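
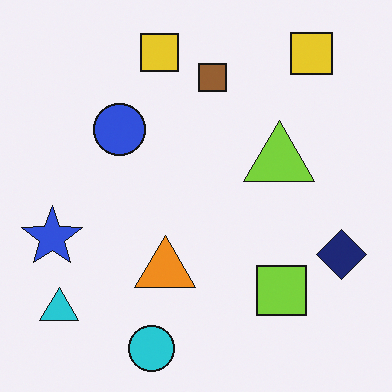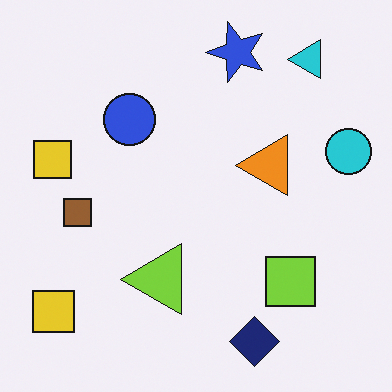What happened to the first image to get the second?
The transformation is: transposed (reflected across the top-left ↔ bottom-right diagonal).

Shapes have swapped their row and column positions — what was in the top-right is now in the bottom-left — a diagonal reflection.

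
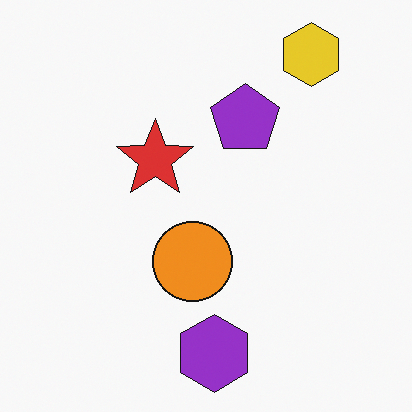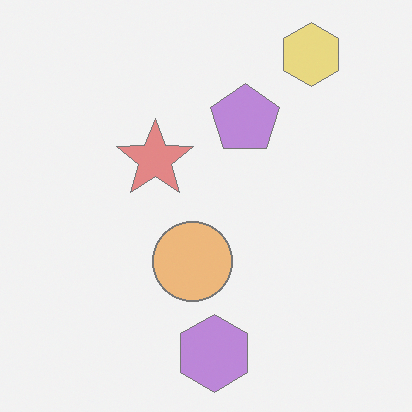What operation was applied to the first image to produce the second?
Washed out (contrast reduced).

Tones are pushed toward mid-grey across the whole image — a global contrast change.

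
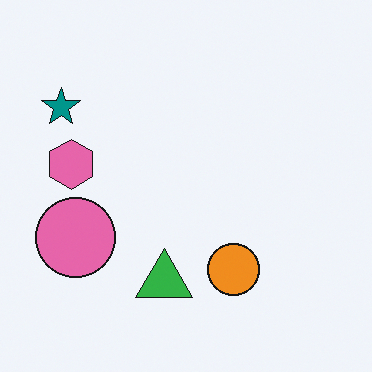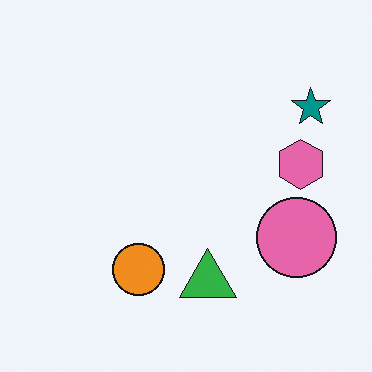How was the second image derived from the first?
The transformation is: flipped horizontally (left ↔ right).

The teal star is in the top-left of the first image and the top-right of the second — shapes on opposite sides of the vertical midline have swapped in a mirror flip.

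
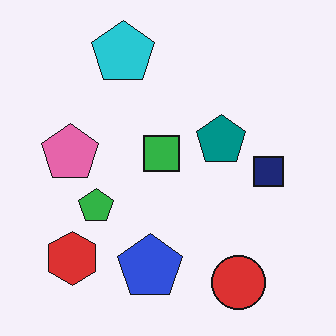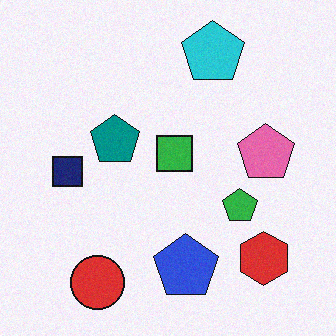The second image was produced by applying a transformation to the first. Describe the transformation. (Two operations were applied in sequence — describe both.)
It was degraded with light additive noise, then flipped horizontally (left ↔ right).

Random speckle covers the whole image, including the flat background. The navy square is in the right of the first image and the left of the second — shapes on opposite sides of the vertical midline have swapped in a mirror flip.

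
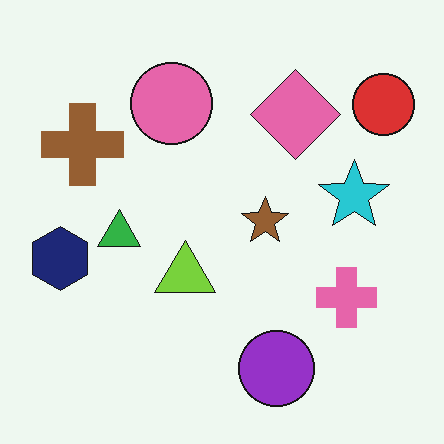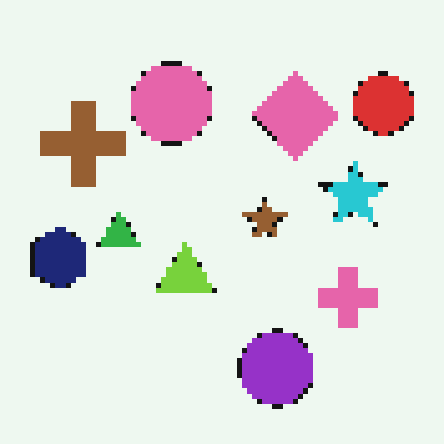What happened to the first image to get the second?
The image was lightly pixelated (a mild mosaic effect).

Shapes are reduced to large square blocks; fine edges and outlines are lost — a downscale-then-upscale (mosaic) effect.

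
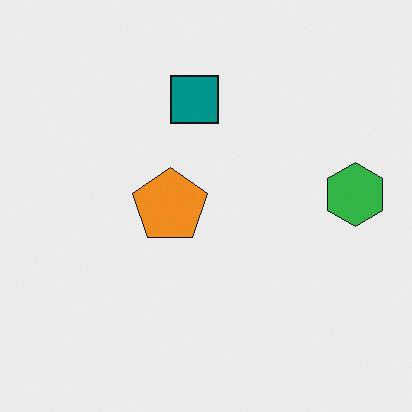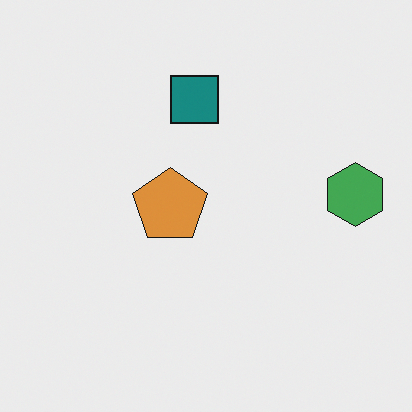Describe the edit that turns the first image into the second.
Slightly desaturated.

All colors are more muted and greyish — a global saturation change.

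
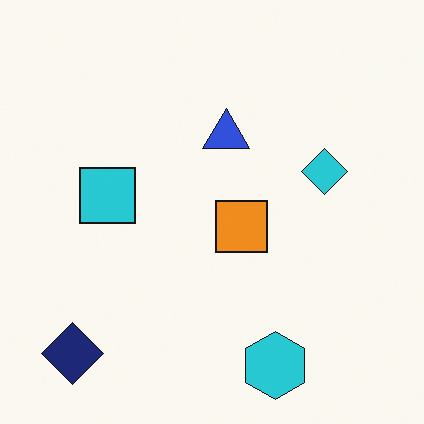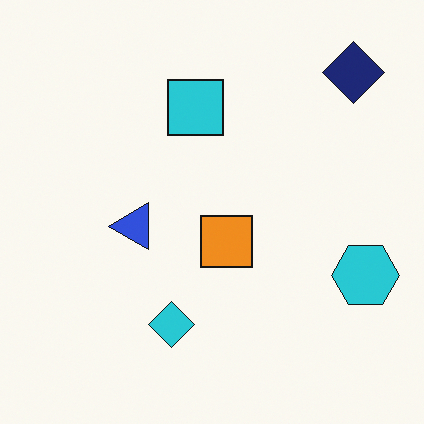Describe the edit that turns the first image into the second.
It was transposed (reflected across the top-left ↔ bottom-right diagonal).

Shapes have swapped their row and column positions — what was in the top-right is now in the bottom-left — a diagonal reflection.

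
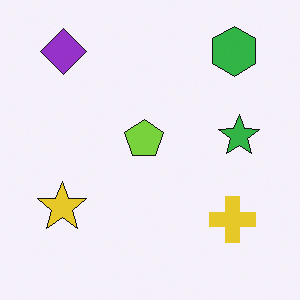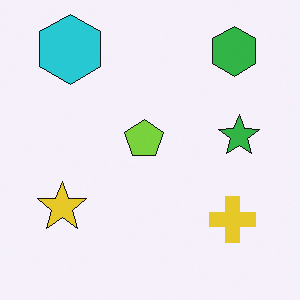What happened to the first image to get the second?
It was overlaid with an additional cyan hexagon.

A cyan hexagon appears in the second image that is absent from the first.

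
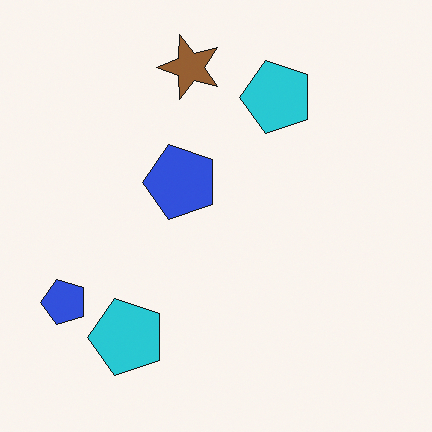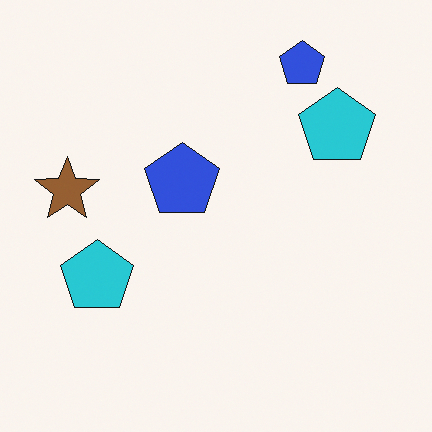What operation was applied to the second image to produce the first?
The first image is the second transposed (reflected across the top-left ↔ bottom-right diagonal).

Shapes have swapped their row and column positions — what was in the top-right is now in the bottom-left — a diagonal reflection.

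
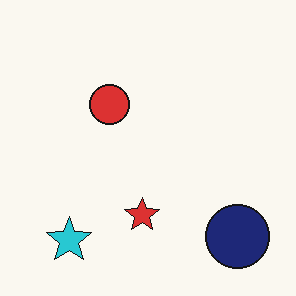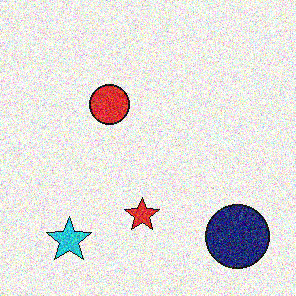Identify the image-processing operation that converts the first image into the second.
The image was degraded with strong gaussian noise.

Random speckle covers the whole image, including the flat background.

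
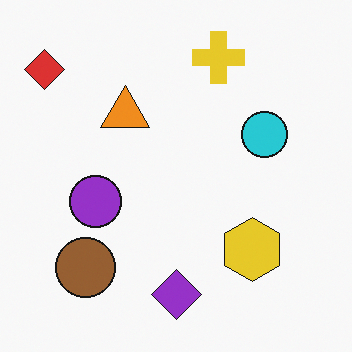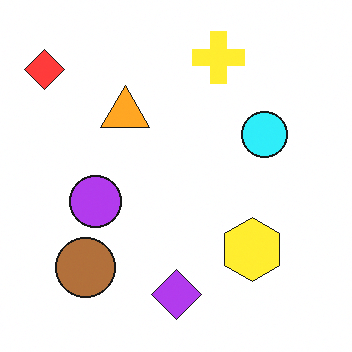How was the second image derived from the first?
Brightened a little.

Every pixel — background and shapes alike — is uniformly brightened.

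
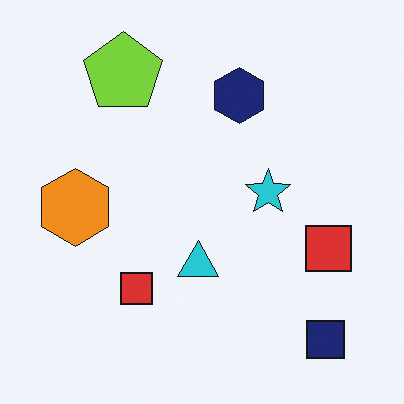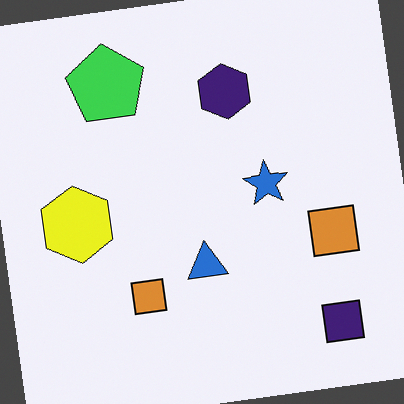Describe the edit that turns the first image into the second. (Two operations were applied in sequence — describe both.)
The image was hue-shifted by a small amount, then rotated counter-clockwise by a few degrees.

Every shape's color has rotated by the same amount around the hue wheel — a uniform hue shift. Every shape is tilted by the same angle and the image corners show triangular fill wedges — a whole-image rotation by a non-right angle.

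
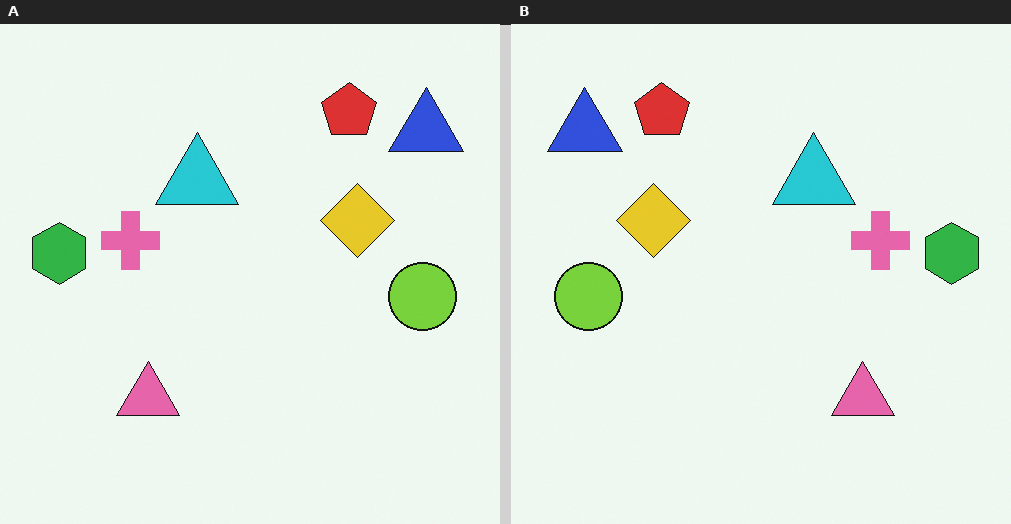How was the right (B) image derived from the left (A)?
It was flipped horizontally (left ↔ right).

The green hexagon is in the left of the left (A) image and the right of the right (B) — shapes on opposite sides of the vertical midline have swapped in a mirror flip.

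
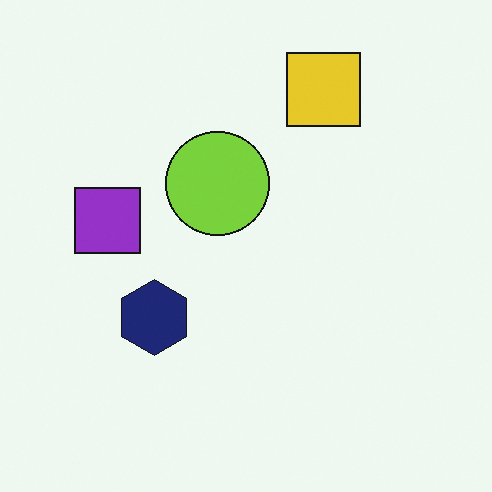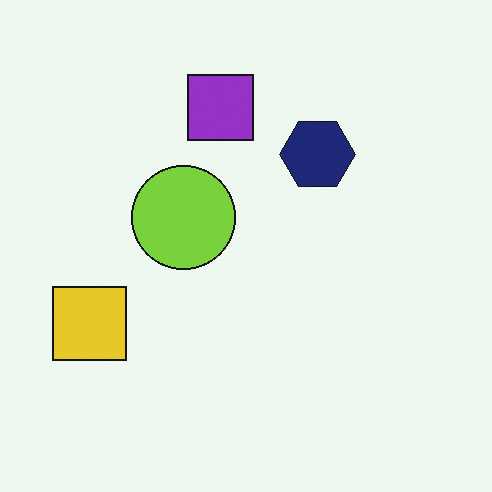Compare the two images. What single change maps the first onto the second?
The image was transposed (reflected across the top-left ↔ bottom-right diagonal).

Shapes have swapped their row and column positions — what was in the top-right is now in the bottom-left — a diagonal reflection.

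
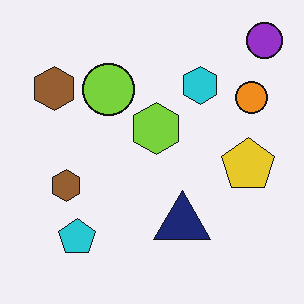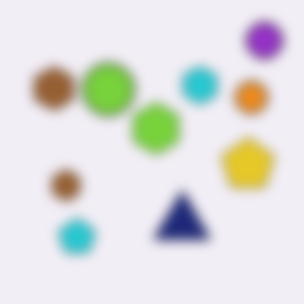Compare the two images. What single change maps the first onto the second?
It was strongly gaussian-blurred.

Shape edges and outlines are uniformly softened across the whole image.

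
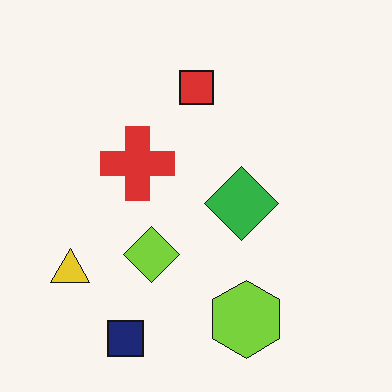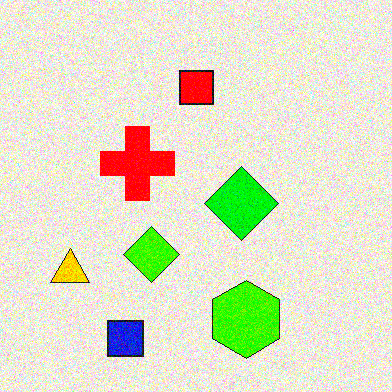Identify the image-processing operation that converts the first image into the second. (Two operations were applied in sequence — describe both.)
The image was degraded with moderate additive noise, then heavily oversaturated.

Random speckle covers the whole image, including the flat background. All colors are more vivid — a global saturation change.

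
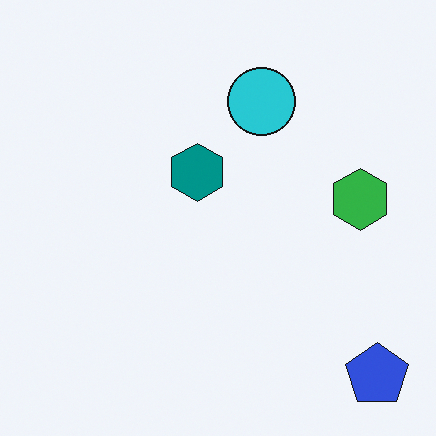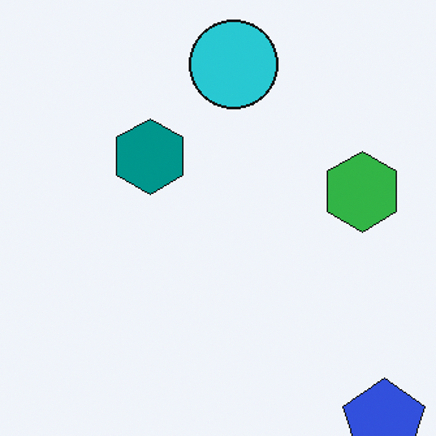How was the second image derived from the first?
Cropped to a modestly smaller region and rescaled.

The visible shapes are larger and the field of view is narrower; shapes near the original edges may be partly or wholly outside the frame — a crop-and-rescale.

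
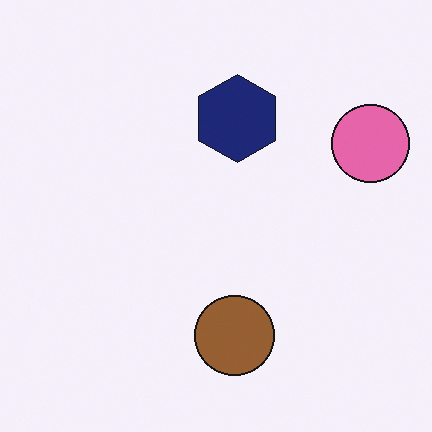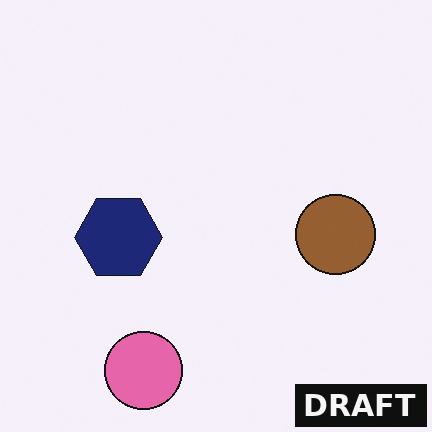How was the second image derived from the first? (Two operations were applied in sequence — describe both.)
Transposed (reflected across the top-left ↔ bottom-right diagonal), then watermarked with the text "DRAFT" in the lower-right corner.

Shapes have swapped their row and column positions — what was in the top-right is now in the bottom-left — a diagonal reflection. A dark label reading "DRAFT" appears in the lower-right corner.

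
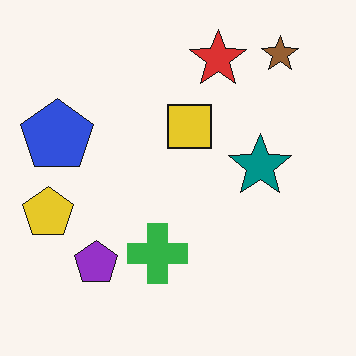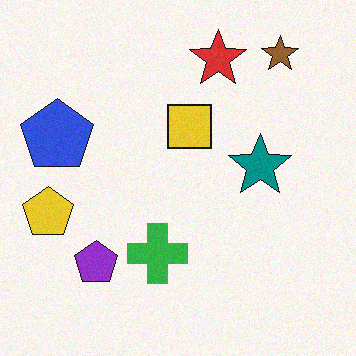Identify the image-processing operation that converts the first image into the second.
This is the original image degraded with a light layer of grain.

Random speckle covers the whole image, including the flat background.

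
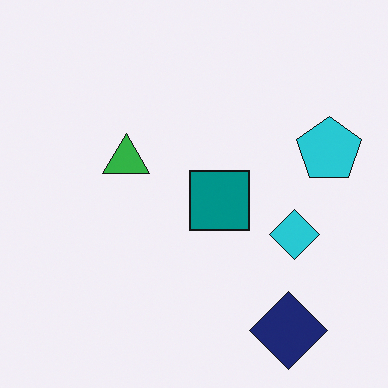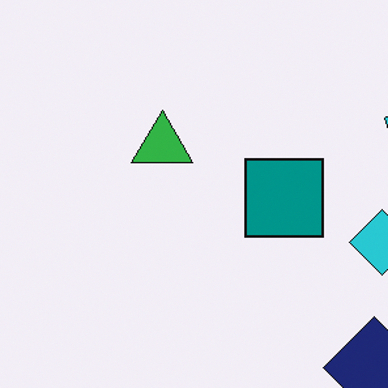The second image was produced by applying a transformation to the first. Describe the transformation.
Cropped slightly and scaled back up.

The visible shapes are larger and the field of view is narrower; shapes near the original edges may be partly or wholly outside the frame — a crop-and-rescale.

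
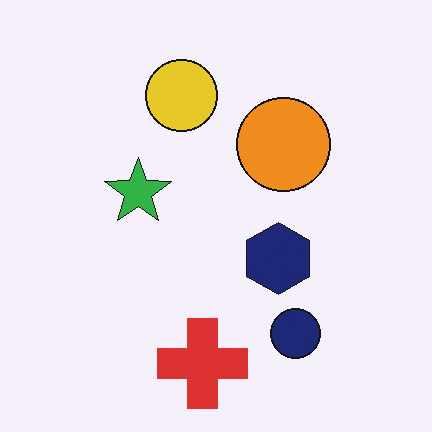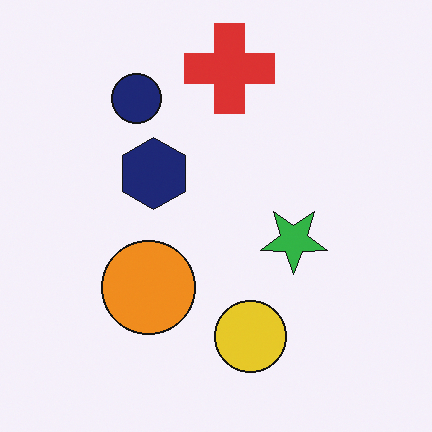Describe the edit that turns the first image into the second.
It was rotated 180°.

The red cross sits in the bottom of the first image and the top of the second — consistent with a whole-image 180° rotation.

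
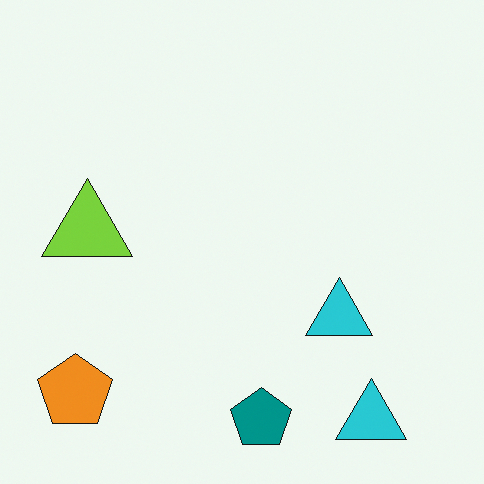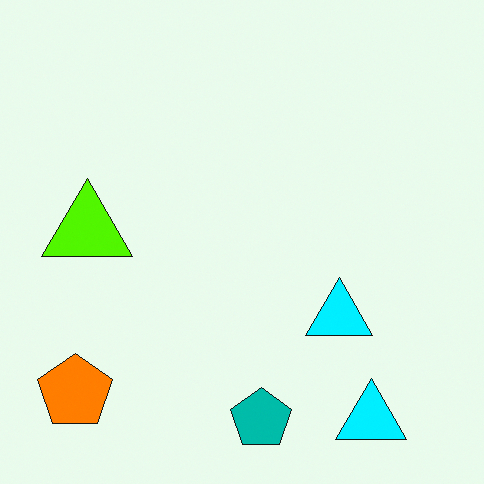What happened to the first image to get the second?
This is the original image heavily oversaturated.

All colors are more vivid — a global saturation change.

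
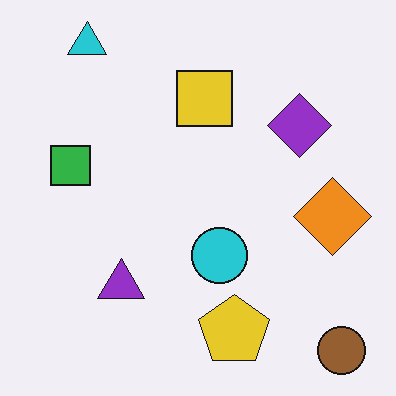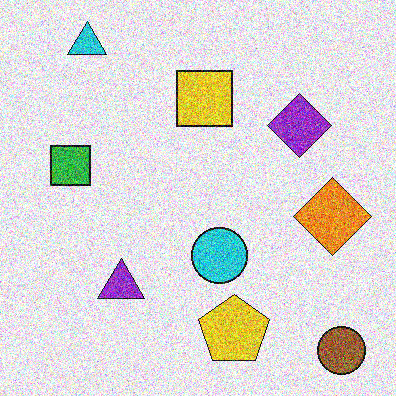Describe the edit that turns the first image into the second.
It was degraded with a thick layer of grain.

Random speckle covers the whole image, including the flat background.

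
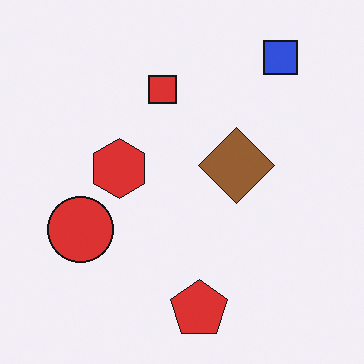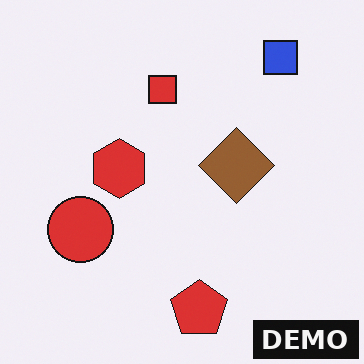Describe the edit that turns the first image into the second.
It was watermarked with the text "DEMO" in the lower-right corner.

A dark label reading "DEMO" appears in the lower-right corner.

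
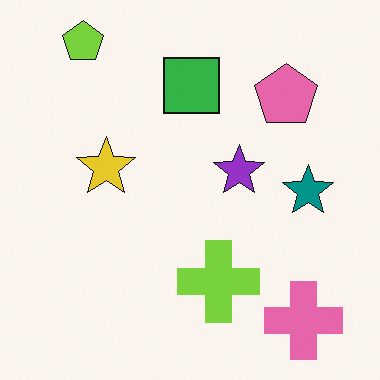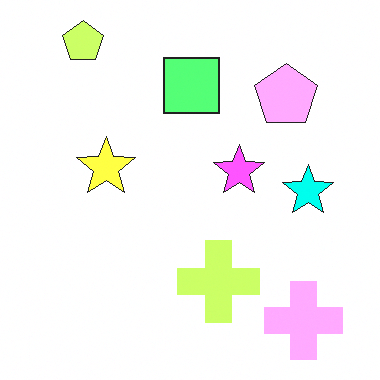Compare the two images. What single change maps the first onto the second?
Substantially brightened.

Every pixel — background and shapes alike — is uniformly brightened.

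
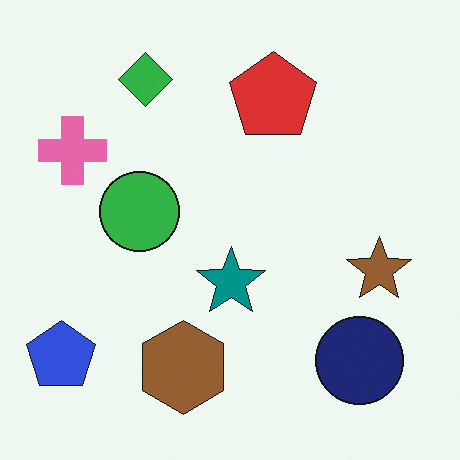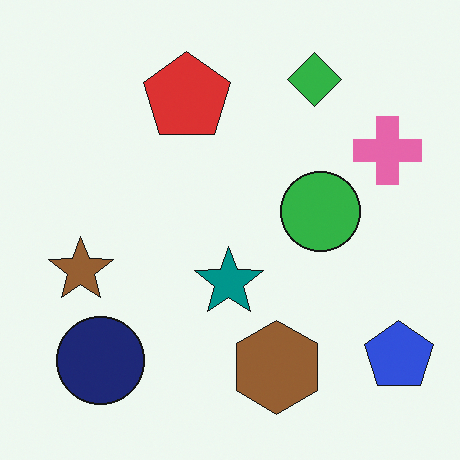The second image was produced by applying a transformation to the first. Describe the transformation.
The transformation is: flipped horizontally (left ↔ right).

The blue pentagon is in the bottom-left of the first image and the bottom-right of the second — shapes on opposite sides of the vertical midline have swapped in a mirror flip.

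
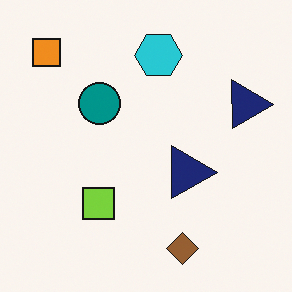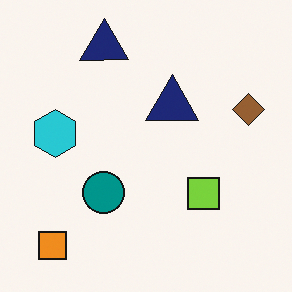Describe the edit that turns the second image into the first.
The transformation is: rotated 90° clockwise.

The orange square sits in the bottom-left of the second image and the top-left of the first — consistent with a whole-image 90° clockwise rotation.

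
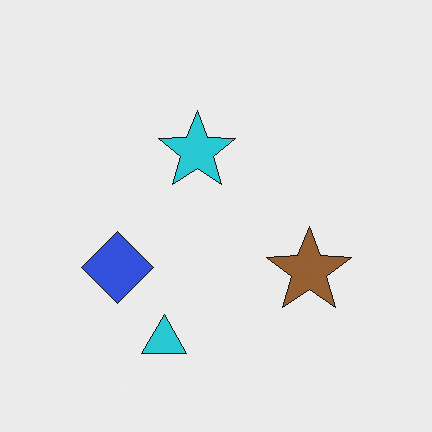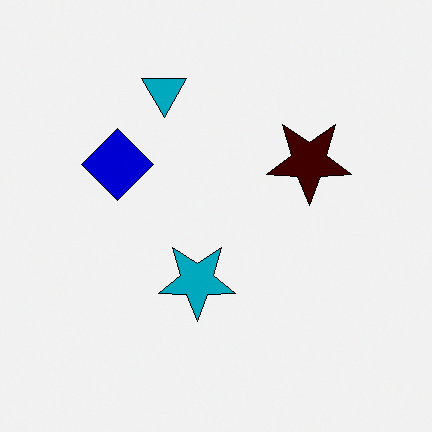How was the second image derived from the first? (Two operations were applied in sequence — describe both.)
The image was boosted in contrast, then flipped vertically (top ↔ bottom).

Tones are pushed away from mid-grey across the whole image — a global contrast change. The cyan triangle is in the bottom of the first image and the top of the second — shapes on opposite sides of the horizontal midline have swapped in a mirror flip.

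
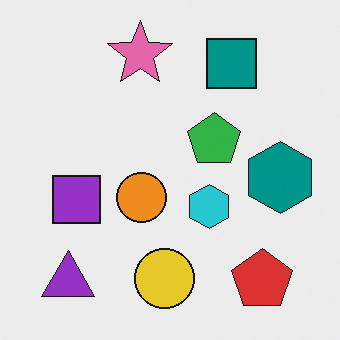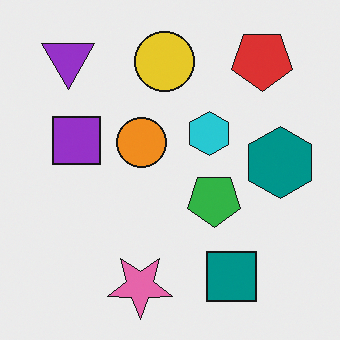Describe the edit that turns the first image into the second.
The transformation is: flipped vertically (top ↔ bottom).

The pink star is in the top of the first image and the bottom of the second — shapes on opposite sides of the horizontal midline have swapped in a mirror flip.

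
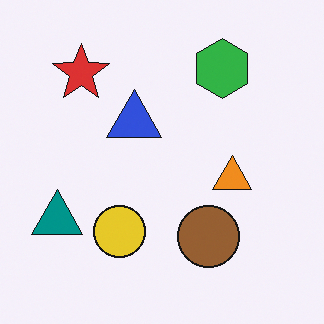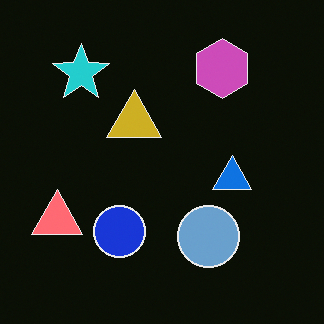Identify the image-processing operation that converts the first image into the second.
It was color-inverted (negative).

The light background has become dark and every shape's color is its complement — a photographic negative.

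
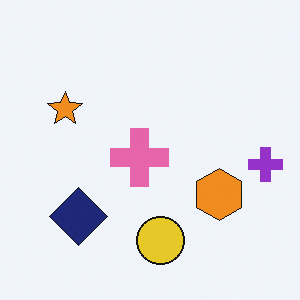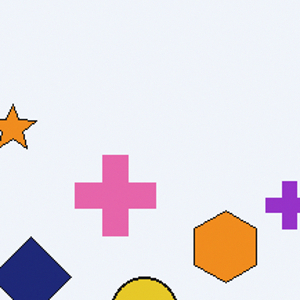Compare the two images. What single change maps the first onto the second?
The transformation is: cropped to a modestly smaller region and rescaled.

The visible shapes are larger and the field of view is narrower; shapes near the original edges may be partly or wholly outside the frame — a crop-and-rescale.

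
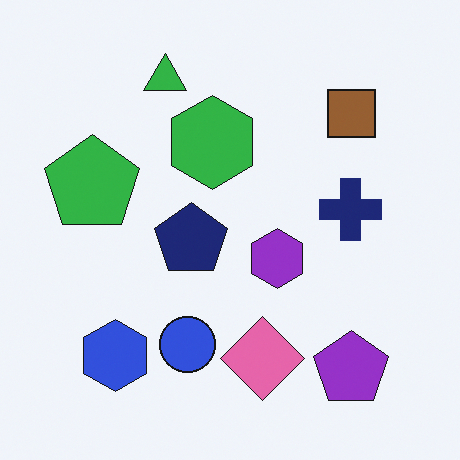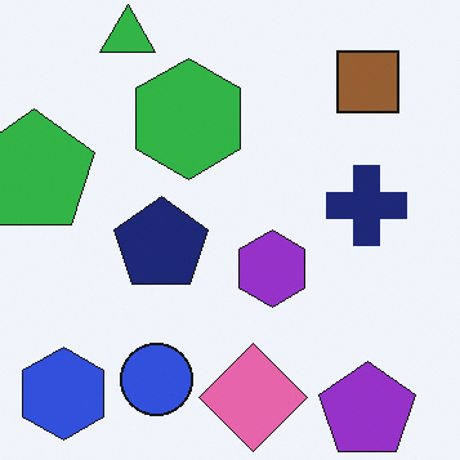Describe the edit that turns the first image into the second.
This is the original image cropped slightly and scaled back up.

The visible shapes are larger and the field of view is narrower; shapes near the original edges may be partly or wholly outside the frame — a crop-and-rescale.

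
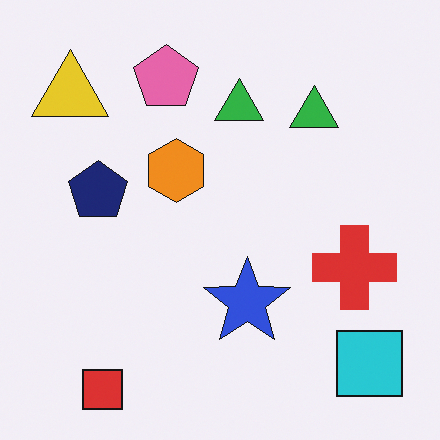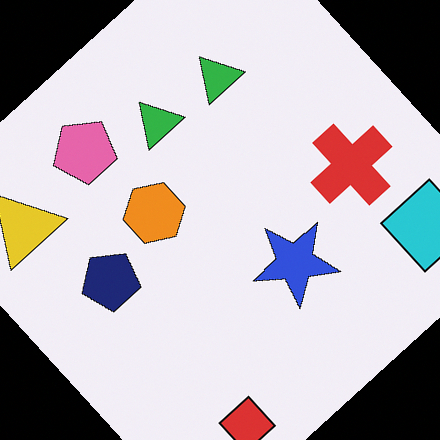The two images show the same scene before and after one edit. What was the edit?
This is the original image rotated counter-clockwise by a large amount — several tens of degrees.

Every shape is tilted by the same angle and the image corners show triangular fill wedges — a whole-image rotation by a non-right angle.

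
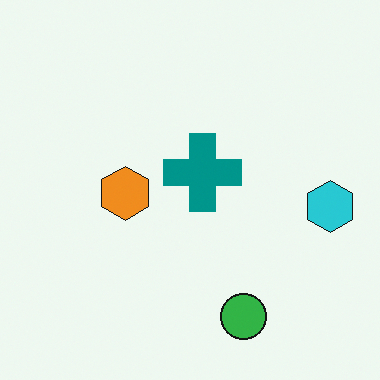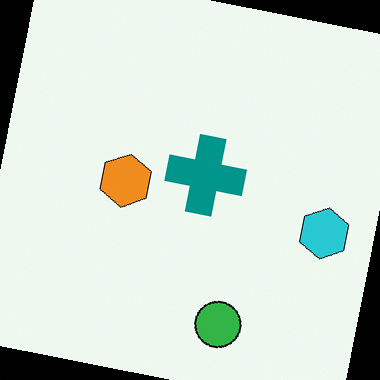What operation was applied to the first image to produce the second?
The second image is the first rotated clockwise by a small amount.

Every shape is tilted by the same angle and the image corners show triangular fill wedges — a whole-image rotation by a non-right angle.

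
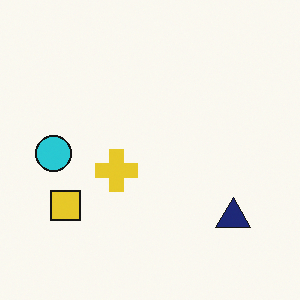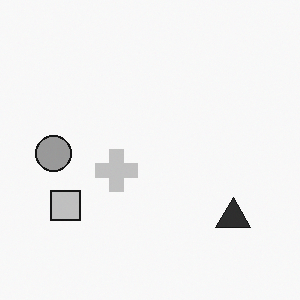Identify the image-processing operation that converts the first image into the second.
It was converted to grayscale.

All color is removed — every shape is now a shade of grey.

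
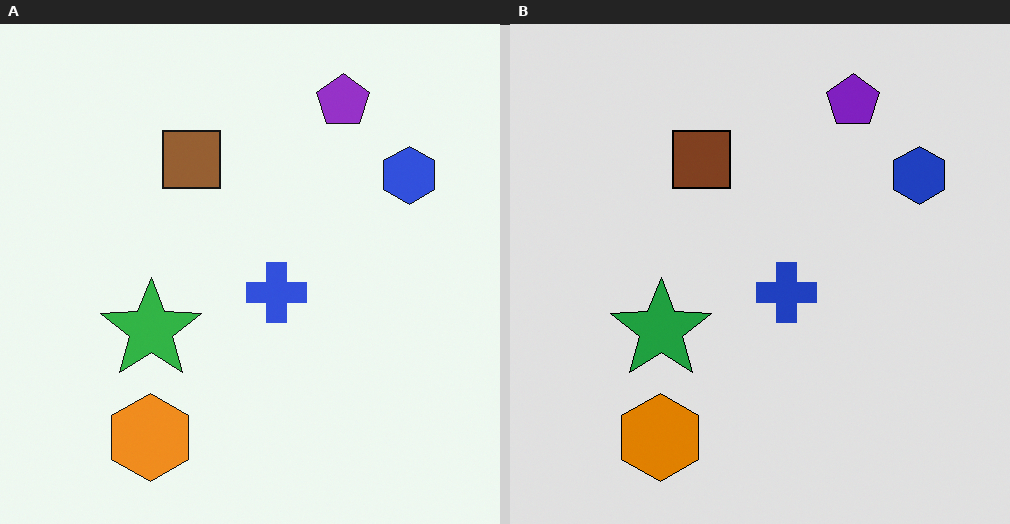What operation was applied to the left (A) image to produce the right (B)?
The image was moderately posterized.

Each flat color has snapped to a coarser quantized level — most visibly, the near-white background has dropped to a flat grey.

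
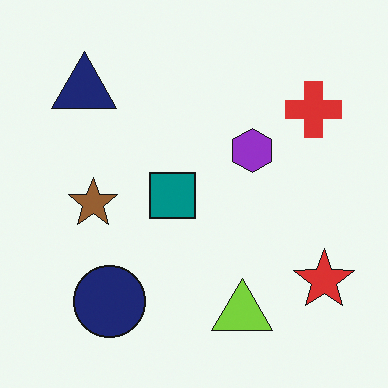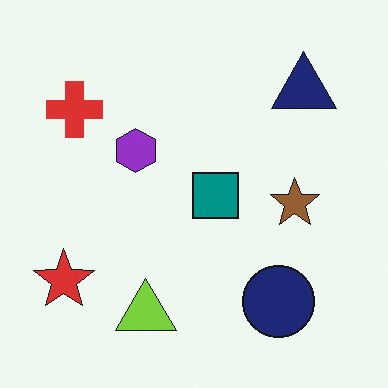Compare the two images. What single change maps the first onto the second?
The second image is the first flipped horizontally (left ↔ right).

The red star is in the bottom-right of the first image and the bottom-left of the second — shapes on opposite sides of the vertical midline have swapped in a mirror flip.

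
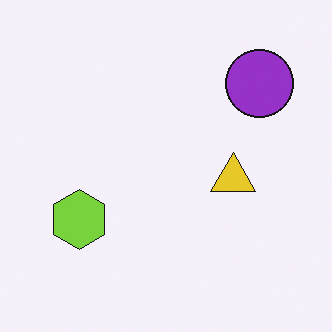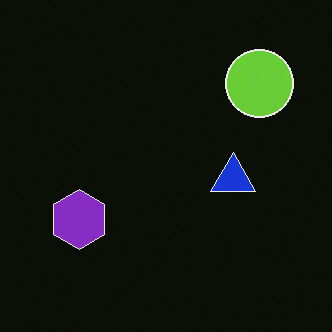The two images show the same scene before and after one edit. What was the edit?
This is the original image color-inverted (negative).

The light background has become dark and every shape's color is its complement — a photographic negative.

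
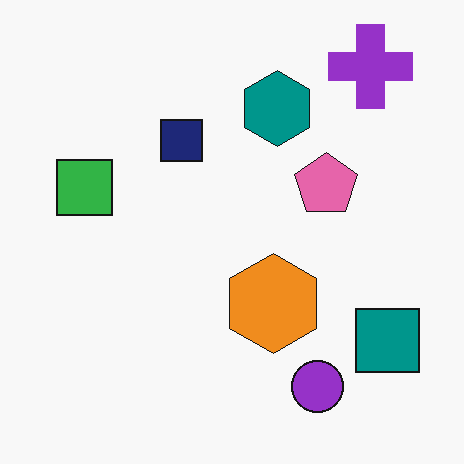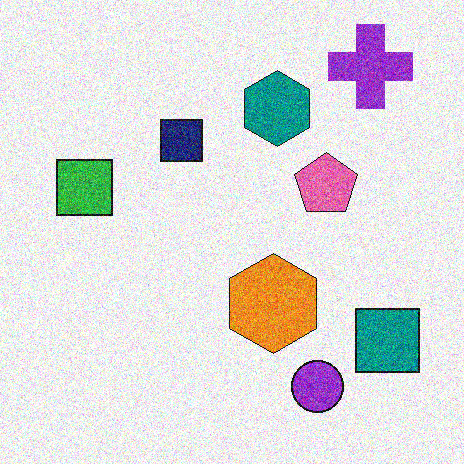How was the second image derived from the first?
This is the original image degraded with a thick layer of grain.

Random speckle covers the whole image, including the flat background.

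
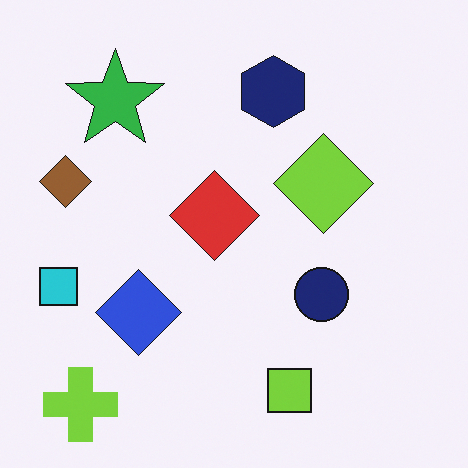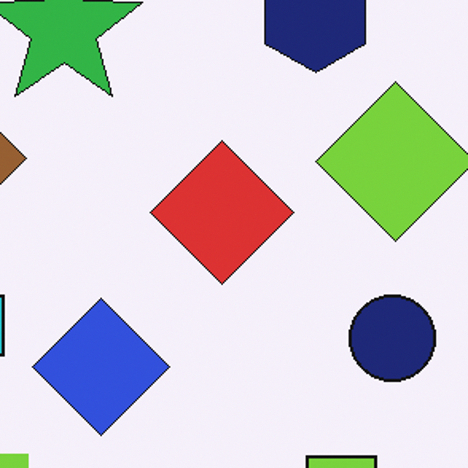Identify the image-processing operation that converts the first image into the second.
The second image is the first cropped to a modestly smaller region and rescaled.

The visible shapes are larger and the field of view is narrower; shapes near the original edges may be partly or wholly outside the frame — a crop-and-rescale.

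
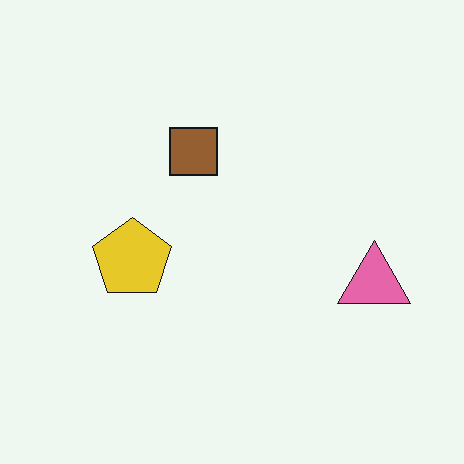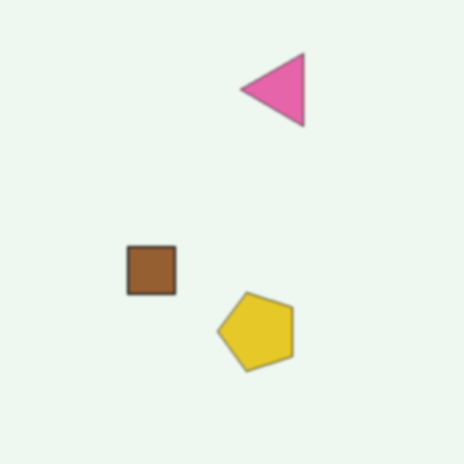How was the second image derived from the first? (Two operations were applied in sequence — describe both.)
It was given a subtle gaussian blur, then rotated 90° counter-clockwise.

Shape edges and outlines are uniformly softened across the whole image. The pink triangle sits in the right of the first image and the top of the second — consistent with a whole-image 90° counter-clockwise rotation.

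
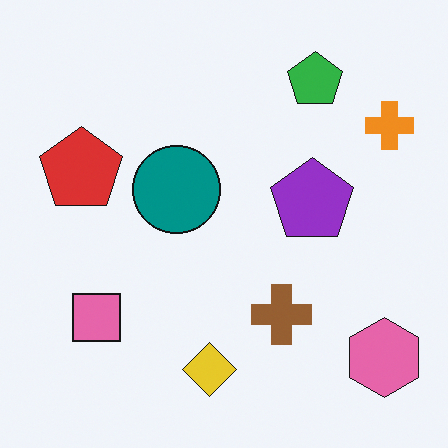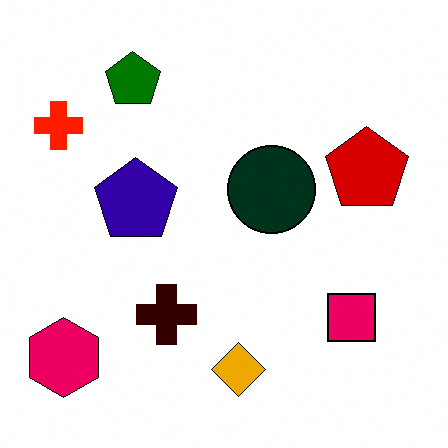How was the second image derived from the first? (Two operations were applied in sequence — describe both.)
Given much higher contrast, then flipped horizontally (left ↔ right).

Tones are pushed away from mid-grey across the whole image — a global contrast change. The orange cross is in the top-right of the first image and the top-left of the second — shapes on opposite sides of the vertical midline have swapped in a mirror flip.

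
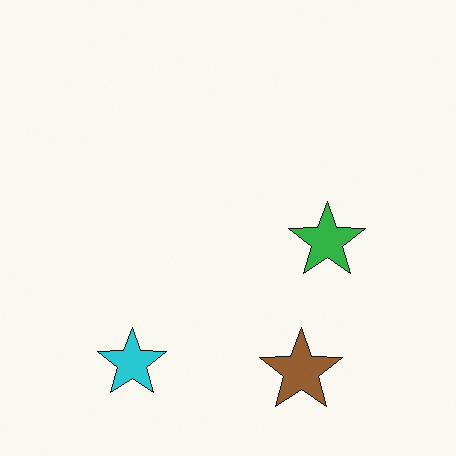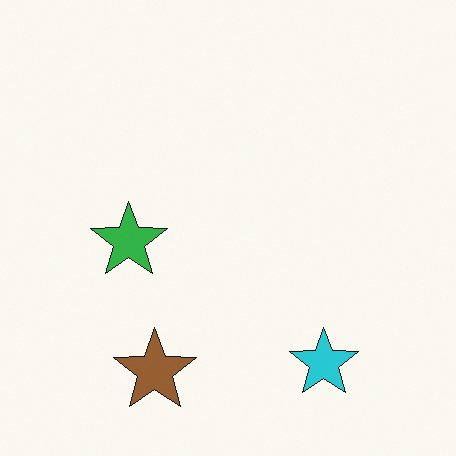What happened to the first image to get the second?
It was flipped horizontally (left ↔ right).

The green star is in the right of the first image and the left of the second — shapes on opposite sides of the vertical midline have swapped in a mirror flip.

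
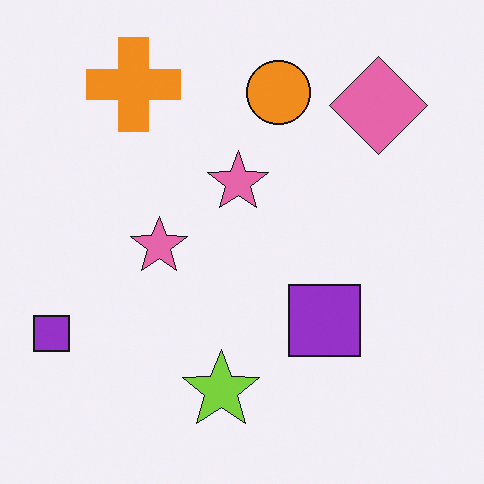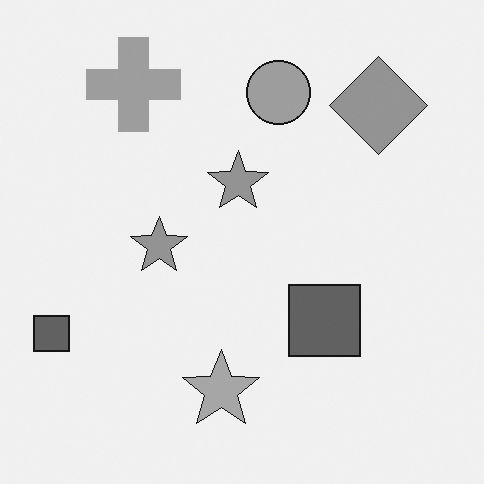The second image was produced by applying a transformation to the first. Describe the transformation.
This is the original image converted to grayscale.

All color is removed — every shape is now a shade of grey.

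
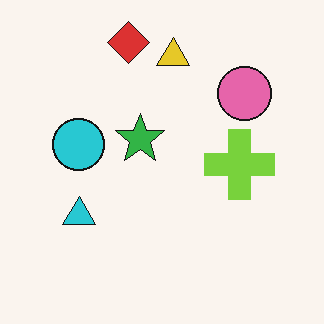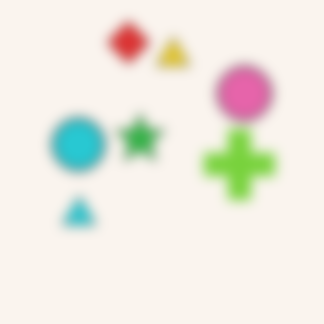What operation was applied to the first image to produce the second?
The transformation is: heavily blurred.

Shape edges and outlines are uniformly softened across the whole image.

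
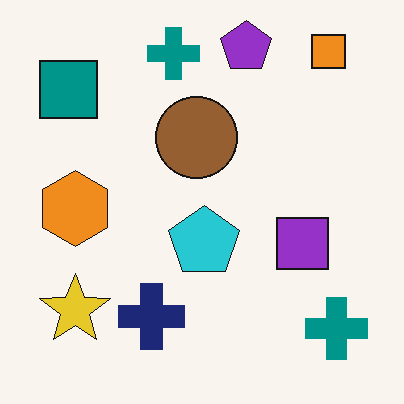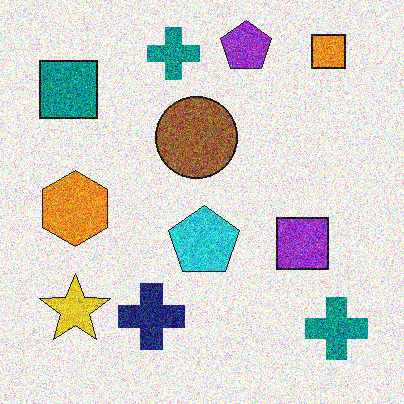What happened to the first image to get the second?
It was degraded with heavy additive noise.

Random speckle covers the whole image, including the flat background.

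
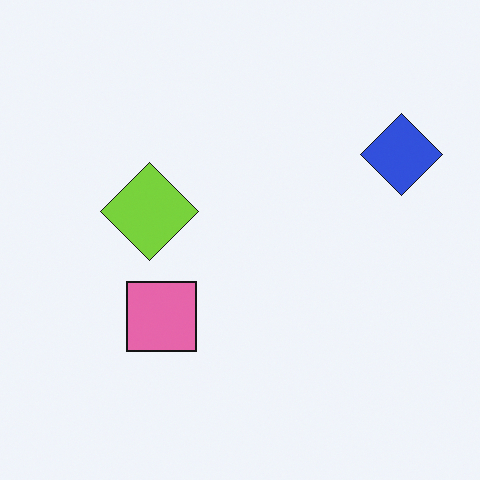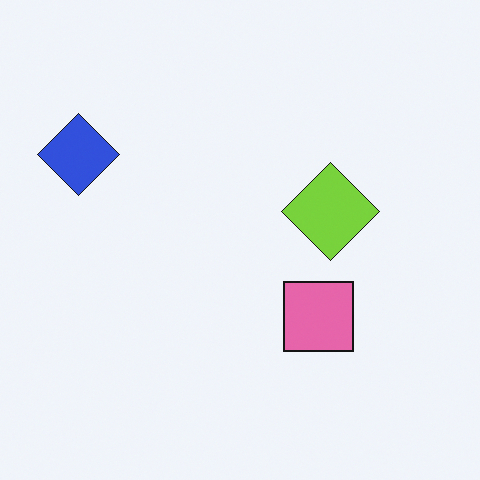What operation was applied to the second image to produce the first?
The image was flipped horizontally (left ↔ right).

The blue diamond is in the top-left of the second image and the top-right of the first — shapes on opposite sides of the vertical midline have swapped in a mirror flip.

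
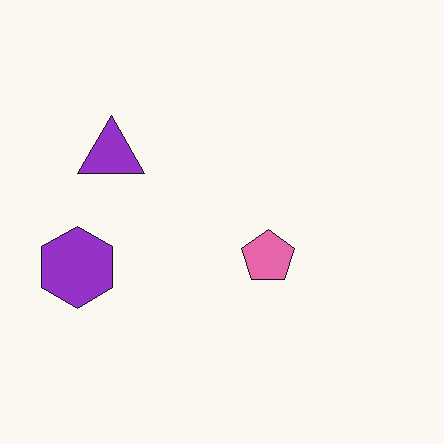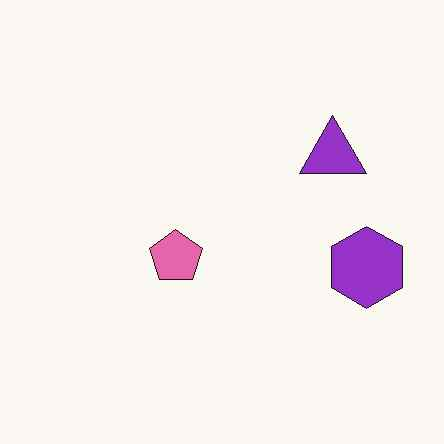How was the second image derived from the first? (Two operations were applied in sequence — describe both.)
It was flipped horizontally (left ↔ right), then JPEG-compressed with visible artifacts.

The purple hexagon is in the left of the first image and the right of the second — shapes on opposite sides of the vertical midline have swapped in a mirror flip. Blocky 8×8 compression artifacts appear around shape edges and the flat background shows ringing — characteristic JPEG degradation.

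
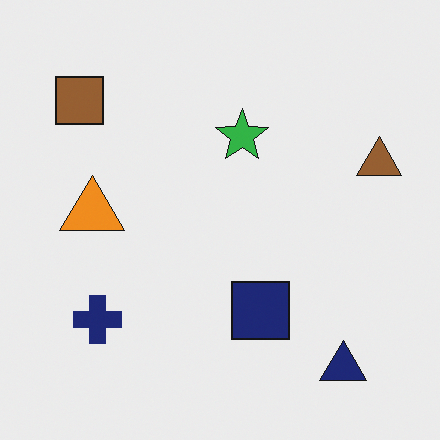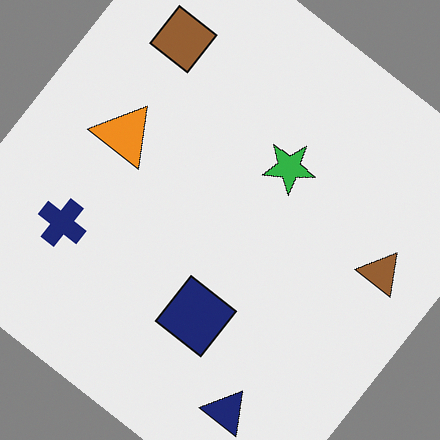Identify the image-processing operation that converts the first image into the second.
Rotated clockwise by a large amount — several tens of degrees.

Every shape is tilted by the same angle and the image corners show triangular fill wedges — a whole-image rotation by a non-right angle.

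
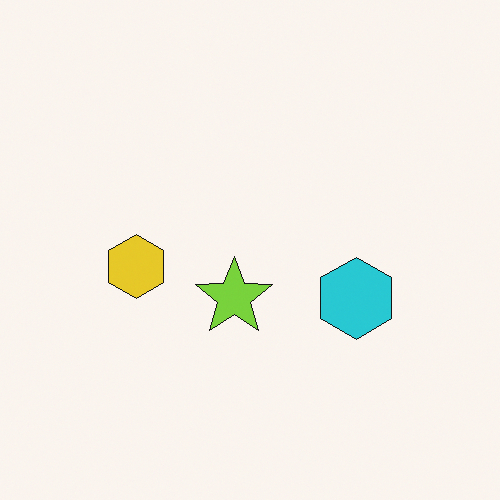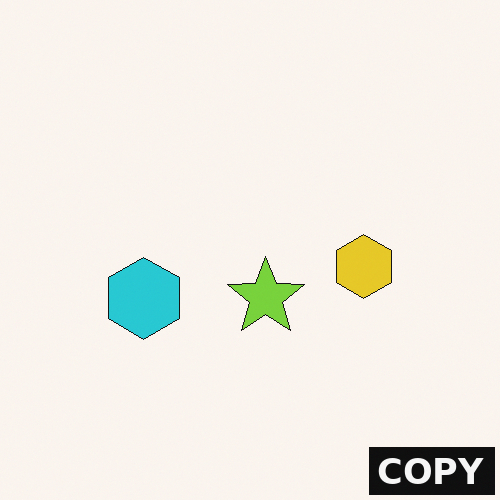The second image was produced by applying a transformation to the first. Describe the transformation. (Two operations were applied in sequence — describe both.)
This is the original image flipped horizontally (left ↔ right), then watermarked with the text "COPY" in the lower-right corner.

The yellow hexagon is in the left of the first image and the right of the second — shapes on opposite sides of the vertical midline have swapped in a mirror flip. A dark label reading "COPY" appears in the lower-right corner.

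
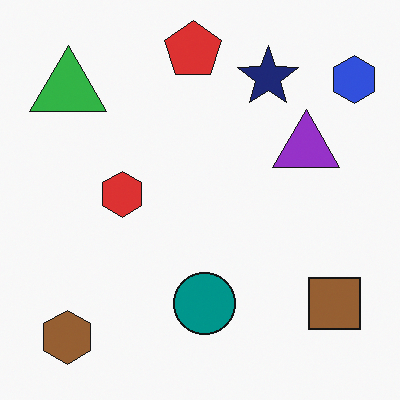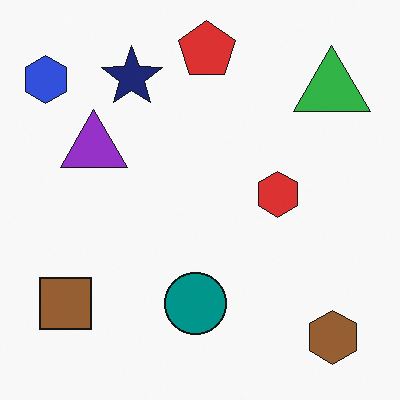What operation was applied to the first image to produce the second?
Flipped horizontally (left ↔ right).

The blue hexagon is in the top-right of the first image and the top-left of the second — shapes on opposite sides of the vertical midline have swapped in a mirror flip.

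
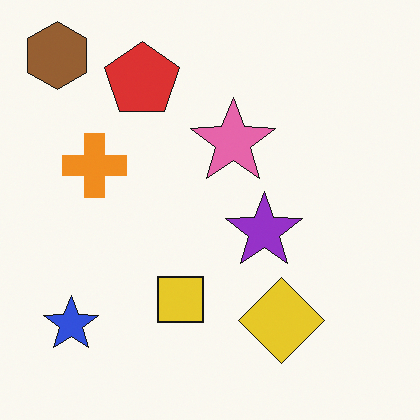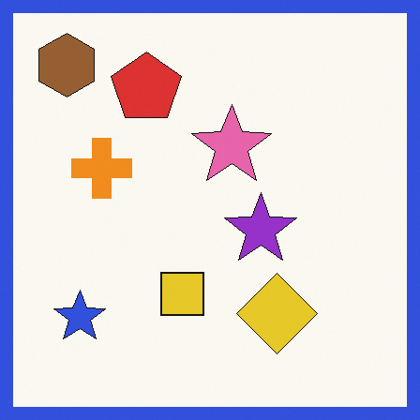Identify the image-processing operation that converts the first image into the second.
The second image is the first framed with a blue border.

A solid blue frame runs around the edge of the second image, with the content slightly shrunk inside it.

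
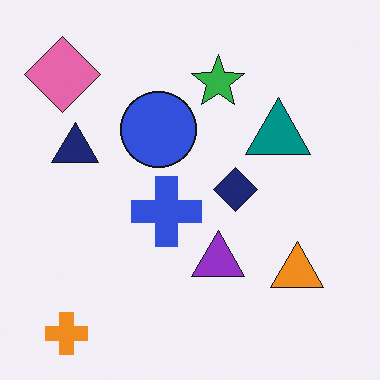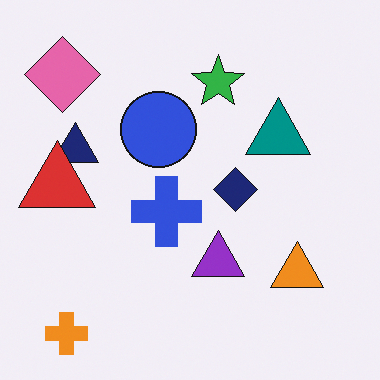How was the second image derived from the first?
This is the original image overlaid with an additional red triangle.

A red triangle appears in the second image that is absent from the first.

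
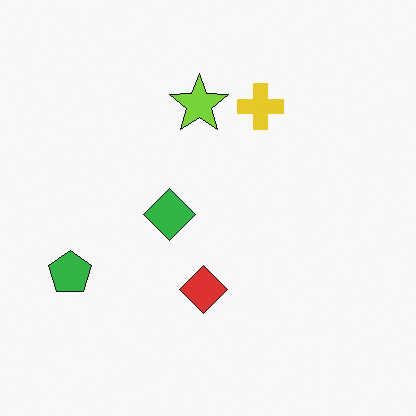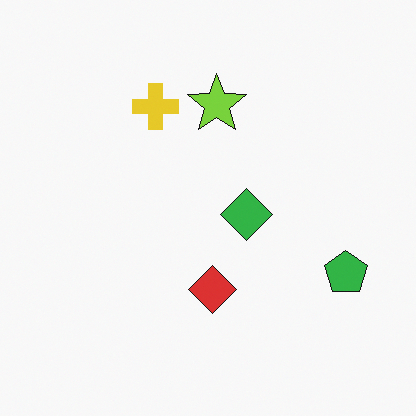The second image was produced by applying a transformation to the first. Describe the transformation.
It was flipped horizontally (left ↔ right).

The green pentagon is in the left of the first image and the right of the second — shapes on opposite sides of the vertical midline have swapped in a mirror flip.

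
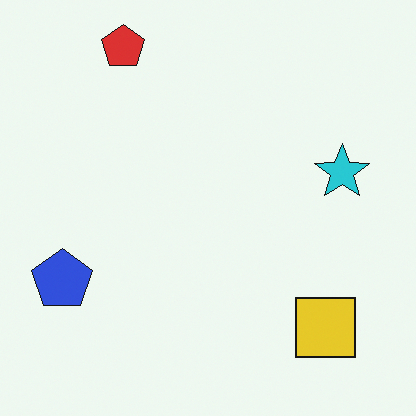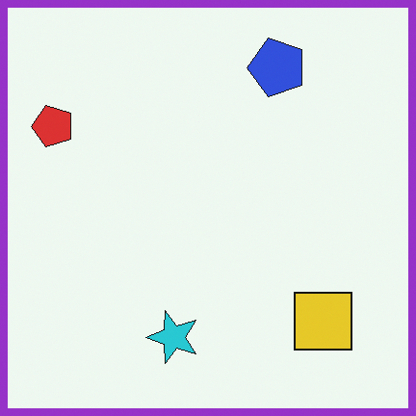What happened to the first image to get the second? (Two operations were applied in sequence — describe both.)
The transformation is: transposed (reflected across the top-left ↔ bottom-right diagonal), then framed with a purple border.

Shapes have swapped their row and column positions — what was in the top-right is now in the bottom-left — a diagonal reflection. A solid purple frame runs around the edge of the second image, with the content slightly shrunk inside it.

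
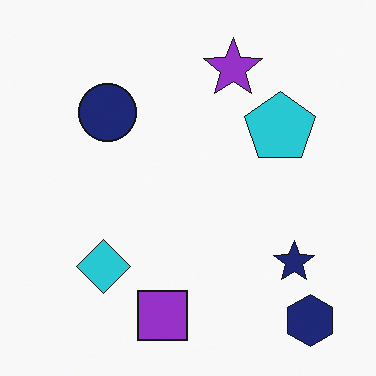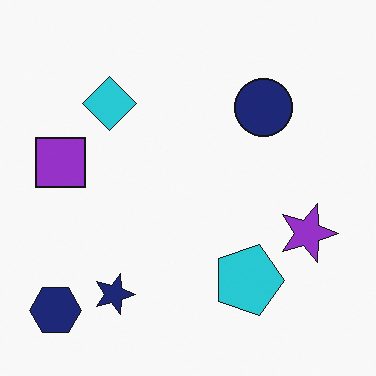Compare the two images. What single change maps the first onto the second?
Rotated 90° clockwise.

The navy hexagon sits in the bottom-right of the first image and the bottom-left of the second — consistent with a whole-image 90° clockwise rotation.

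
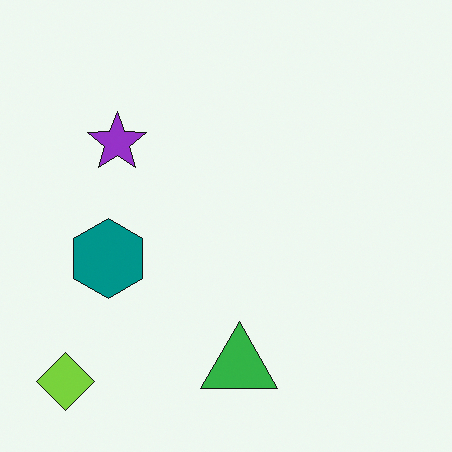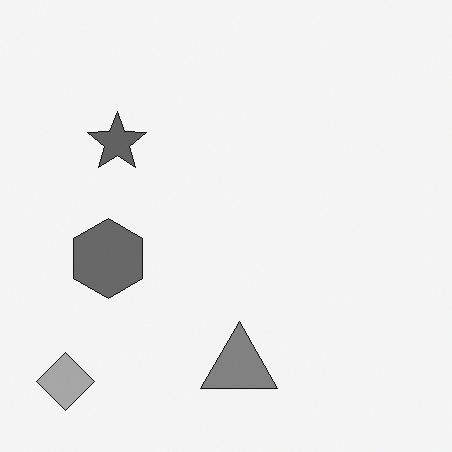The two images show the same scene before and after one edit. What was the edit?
This is the original image converted to grayscale.

All color is removed — every shape is now a shade of grey.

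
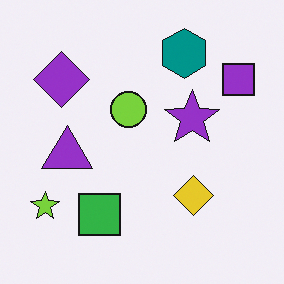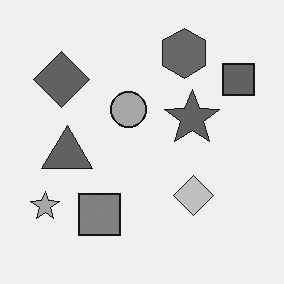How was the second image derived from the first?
This is the original image converted to grayscale.

All color is removed — every shape is now a shade of grey.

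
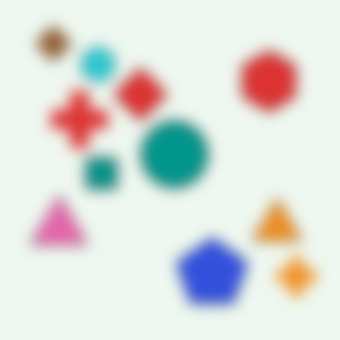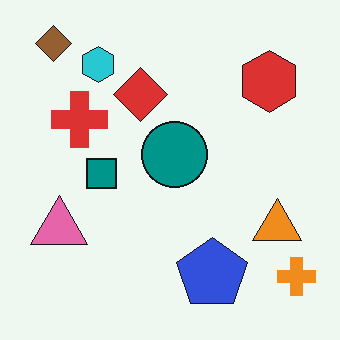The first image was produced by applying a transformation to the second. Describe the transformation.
The image was strongly gaussian-blurred.

Shape edges and outlines are uniformly softened across the whole image.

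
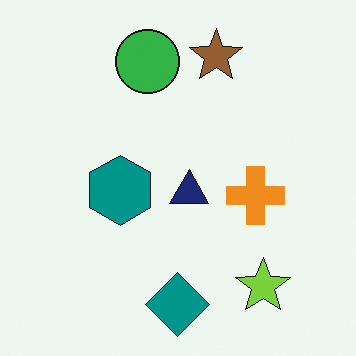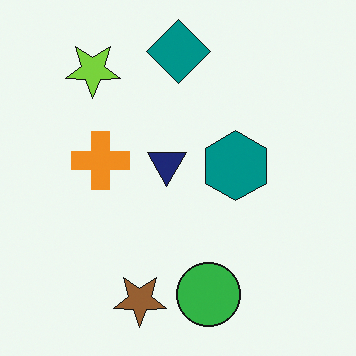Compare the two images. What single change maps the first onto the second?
It was rotated 180°.

The lime star sits in the bottom-right of the first image and the top-left of the second — consistent with a whole-image 180° rotation.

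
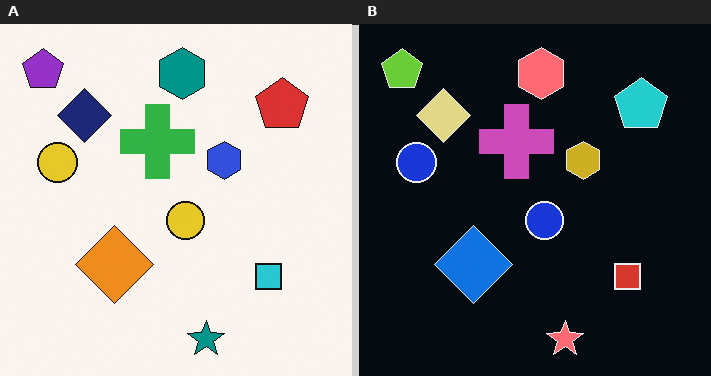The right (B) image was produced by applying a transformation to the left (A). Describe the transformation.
Color-inverted (negative).

The light background has become dark and every shape's color is its complement — a photographic negative.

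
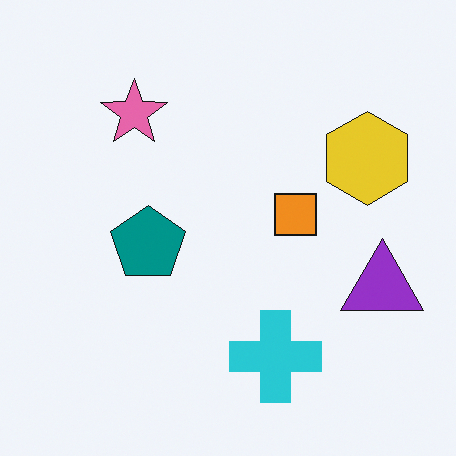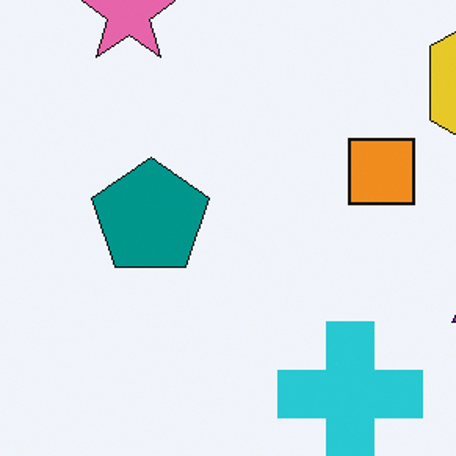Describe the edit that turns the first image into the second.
It was cropped to a modestly smaller region and rescaled.

The visible shapes are larger and the field of view is narrower; shapes near the original edges may be partly or wholly outside the frame — a crop-and-rescale.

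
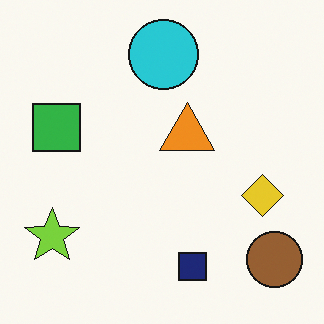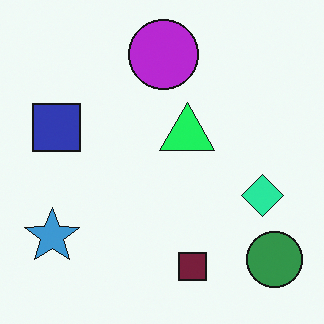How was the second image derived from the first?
Hue-shifted noticeably.

Every shape's color has rotated by the same amount around the hue wheel — a uniform hue shift.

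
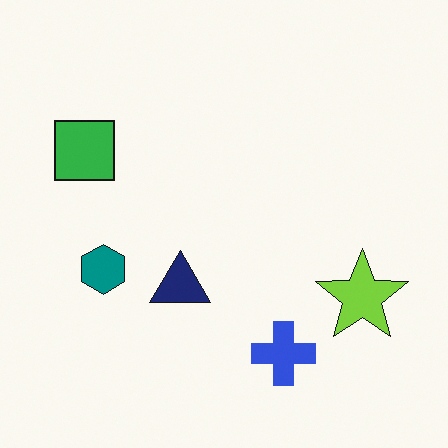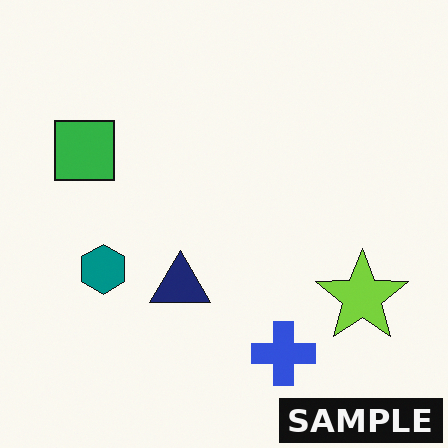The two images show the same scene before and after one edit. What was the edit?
Watermarked with the text "SAMPLE" in the lower-right corner.

A dark label reading "SAMPLE" appears in the lower-right corner.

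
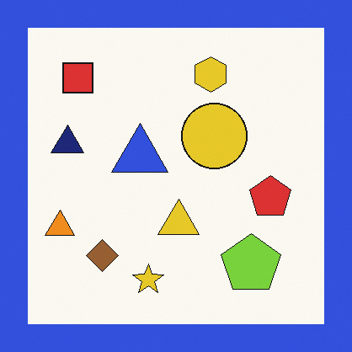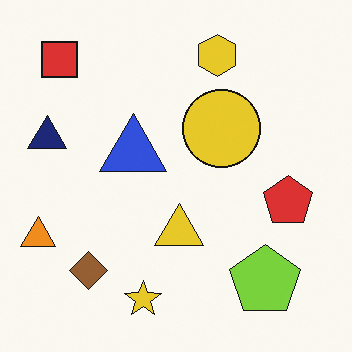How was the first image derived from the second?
The image was framed with a blue border.

A solid blue frame runs around the edge of the first image, with the content slightly shrunk inside it.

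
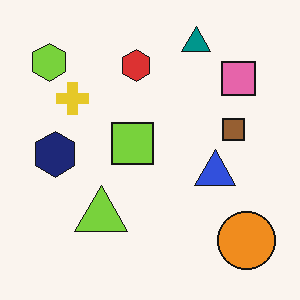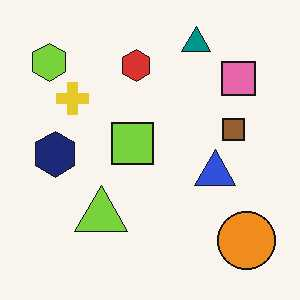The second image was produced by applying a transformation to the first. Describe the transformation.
It was given moderate JPEG compression.

Blocky 8×8 compression artifacts appear around shape edges and the flat background shows ringing — characteristic JPEG degradation.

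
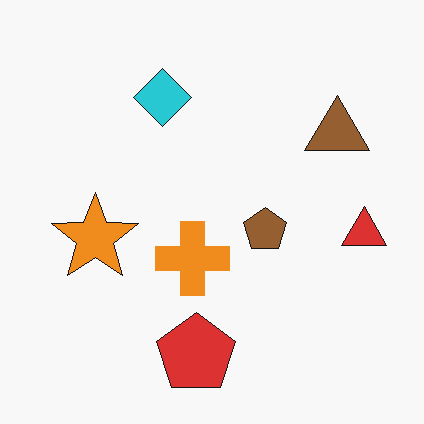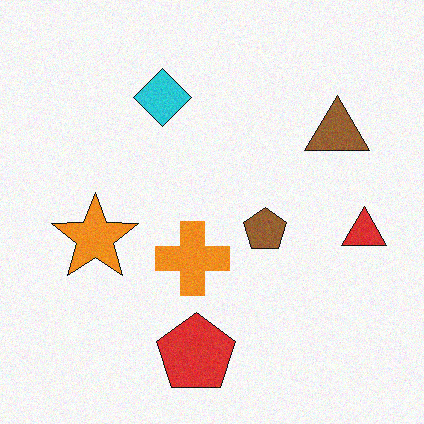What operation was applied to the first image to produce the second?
It was degraded with subtle gaussian noise.

Random speckle covers the whole image, including the flat background.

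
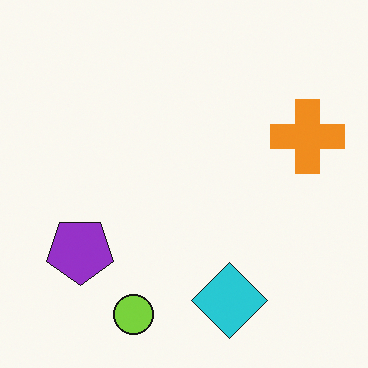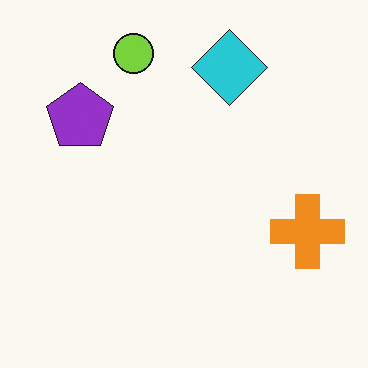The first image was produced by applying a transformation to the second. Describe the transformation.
Flipped vertically (top ↔ bottom).

The lime circle is in the top of the second image and the bottom of the first — shapes on opposite sides of the horizontal midline have swapped in a mirror flip.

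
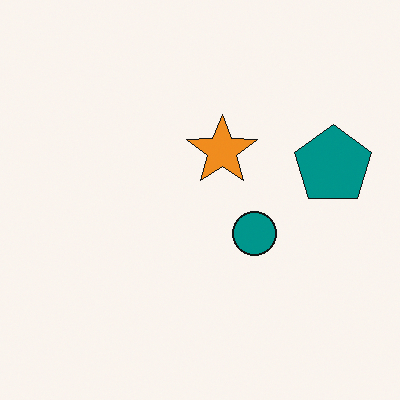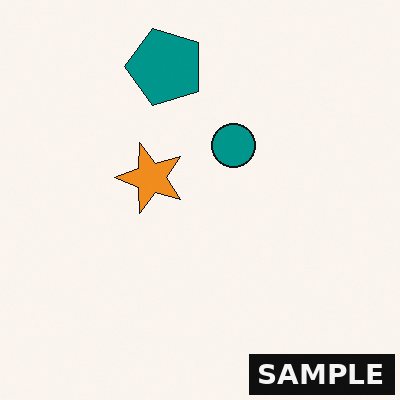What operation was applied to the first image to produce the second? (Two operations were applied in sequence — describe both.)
The image was rotated 90° counter-clockwise, then watermarked with the text "SAMPLE" in the lower-right corner.

The teal pentagon sits in the right of the first image and the top of the second — consistent with a whole-image 90° counter-clockwise rotation. A dark label reading "SAMPLE" appears in the lower-right corner.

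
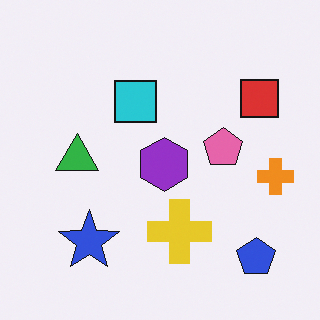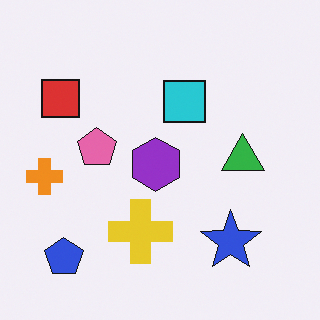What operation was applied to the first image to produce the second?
It was flipped horizontally (left ↔ right).

The orange cross is in the right of the first image and the left of the second — shapes on opposite sides of the vertical midline have swapped in a mirror flip.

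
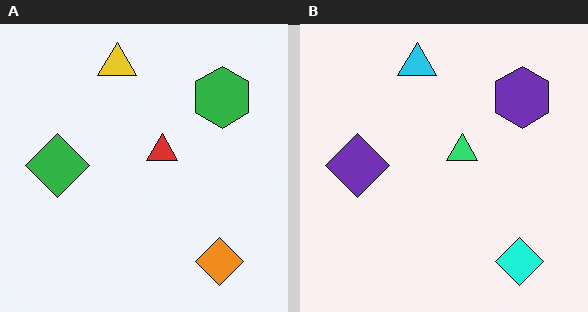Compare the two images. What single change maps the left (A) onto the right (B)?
The image was hue-shifted by a moderate amount.

Every shape's color has rotated by the same amount around the hue wheel — a uniform hue shift.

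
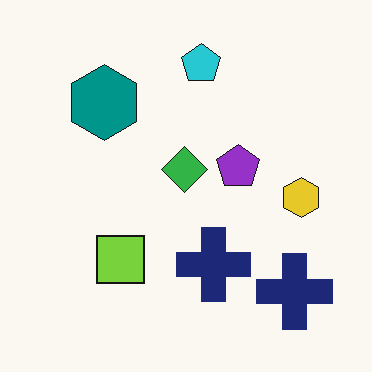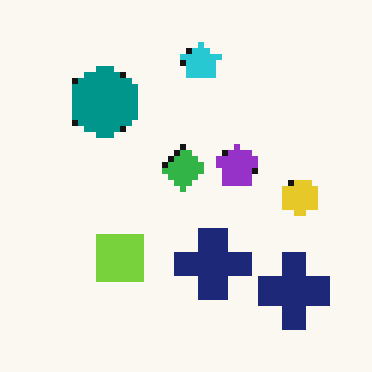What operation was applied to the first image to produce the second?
The transformation is: moderately pixelated.

Shapes are reduced to large square blocks; fine edges and outlines are lost — a downscale-then-upscale (mosaic) effect.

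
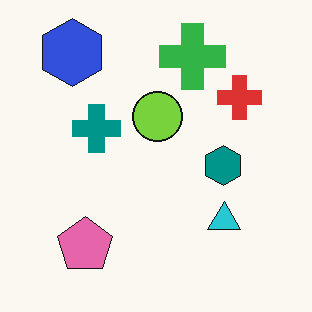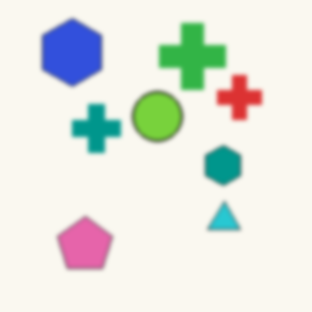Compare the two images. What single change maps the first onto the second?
The image was given a subtle gaussian blur.

Shape edges and outlines are uniformly softened across the whole image.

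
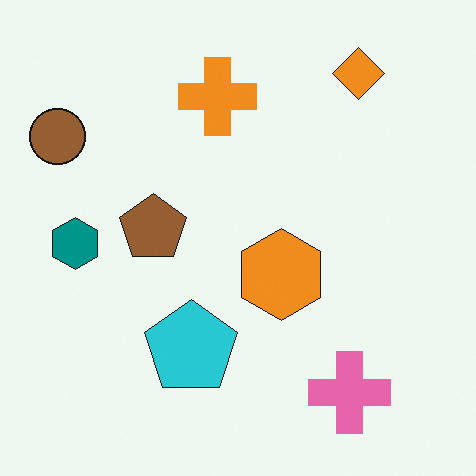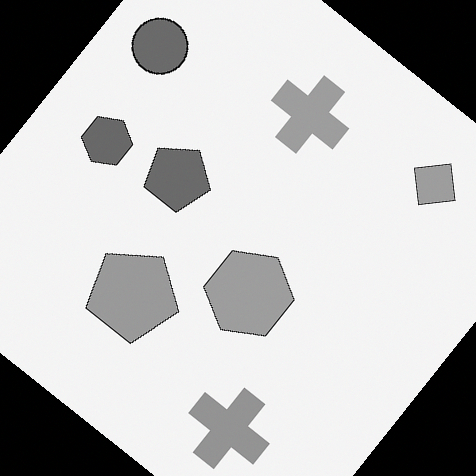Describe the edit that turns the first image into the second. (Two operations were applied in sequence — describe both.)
The transformation is: rotated clockwise by a large amount — several tens of degrees, then converted to grayscale.

Every shape is tilted by the same angle and the image corners show triangular fill wedges — a whole-image rotation by a non-right angle. All color is removed — every shape is now a shade of grey.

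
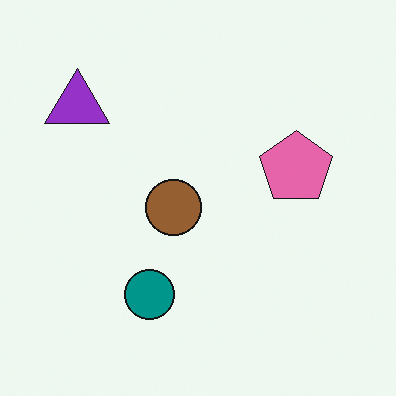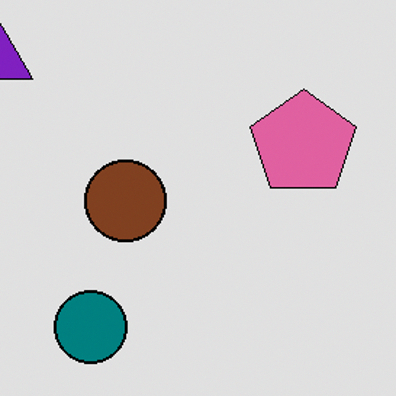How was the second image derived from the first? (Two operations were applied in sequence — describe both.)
The transformation is: posterized to a reduced palette, then cropped slightly and scaled back up.

Each flat color has snapped to a coarser quantized level — most visibly, the near-white background has dropped to a flat grey. The visible shapes are larger and the field of view is narrower; shapes near the original edges may be partly or wholly outside the frame — a crop-and-rescale.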